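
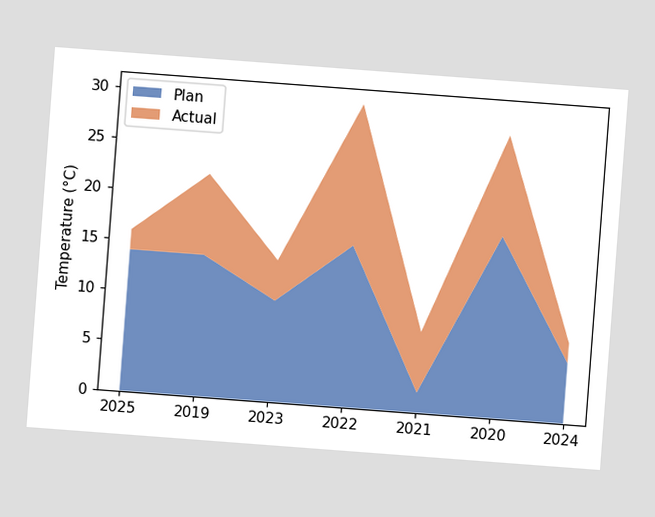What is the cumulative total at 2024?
8°C

The chart is tilted about 4° clockwise. The stacked total at 2024 reaches 8°C.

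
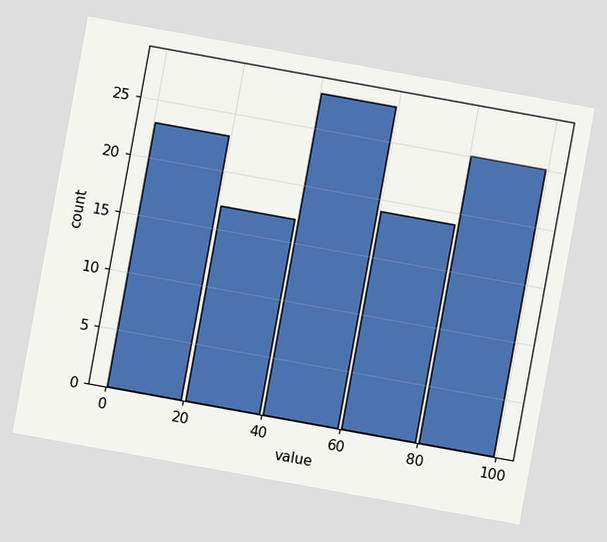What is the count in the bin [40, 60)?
28

The chart is tilted about 10° clockwise. The [40, 60) bin has height 28.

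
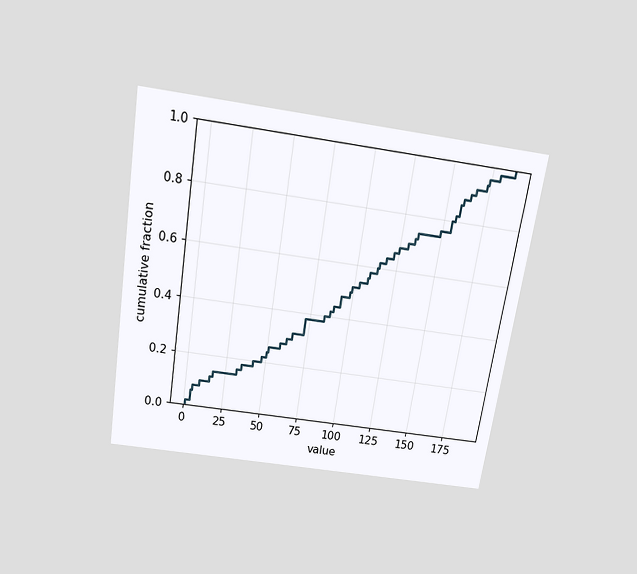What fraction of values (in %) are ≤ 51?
The chart is tilted about 9° clockwise and viewed slightly from above. At x=51 the ECDF step is at 26%.

26%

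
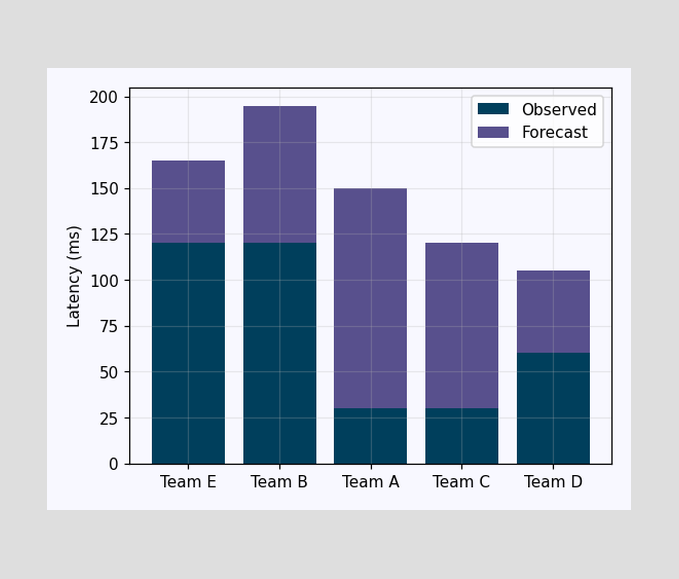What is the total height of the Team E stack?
The Team E stack's top reaches 165ms on the y-axis.

165ms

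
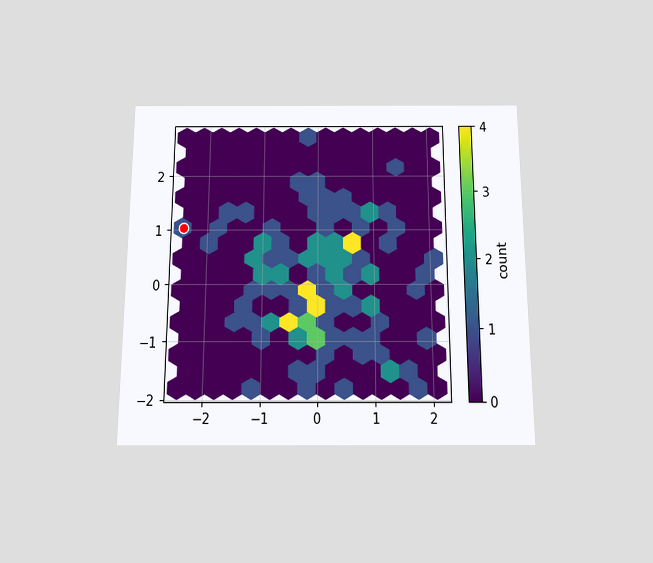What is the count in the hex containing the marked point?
The chart is viewed slightly from below. The marked hex reads 1 on the colorbar.

1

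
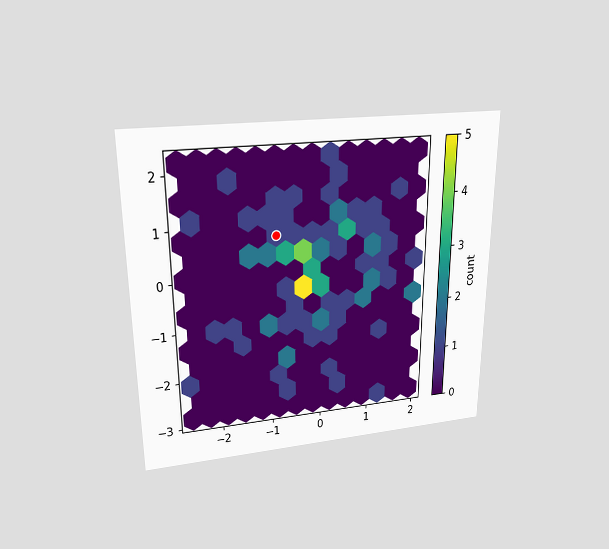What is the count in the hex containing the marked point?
The chart is viewed slightly from above. The marked hex reads 1 on the colorbar.

1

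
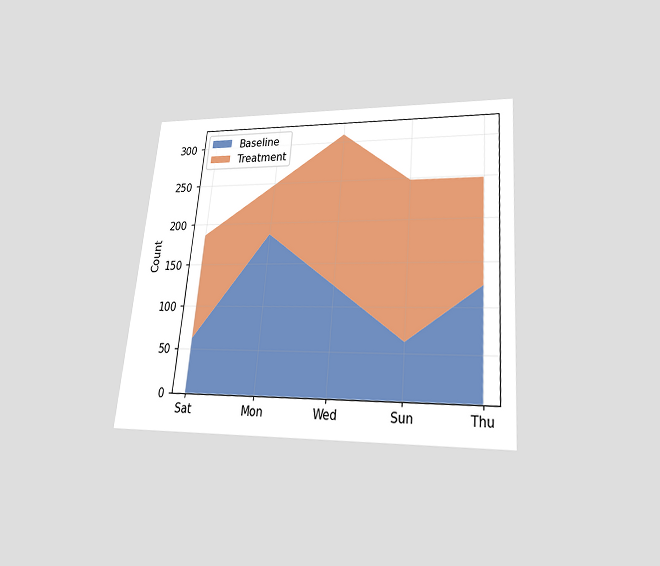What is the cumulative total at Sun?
The chart is tilted about 5° clockwise and viewed slightly from below. The stacked total at Sun reaches 248.

248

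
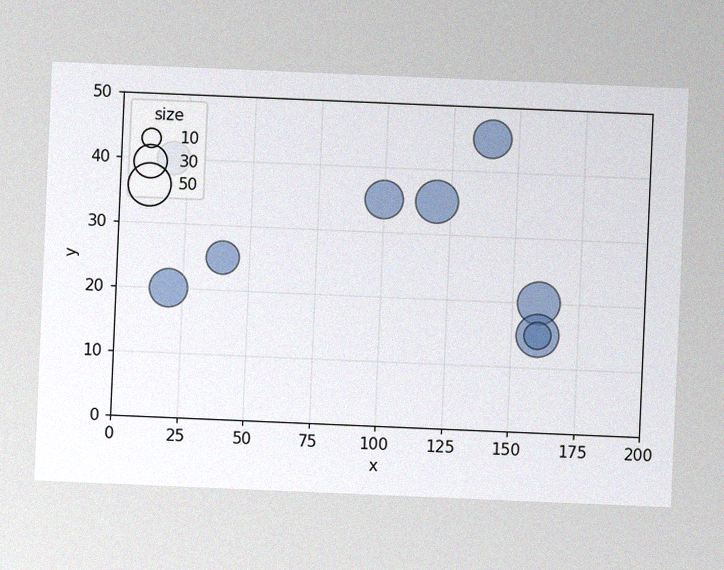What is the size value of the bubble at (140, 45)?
40

The chart is tilted about 2° clockwise, with some photo noise. Matching the bubble at (140, 45) against the size legend gives 40.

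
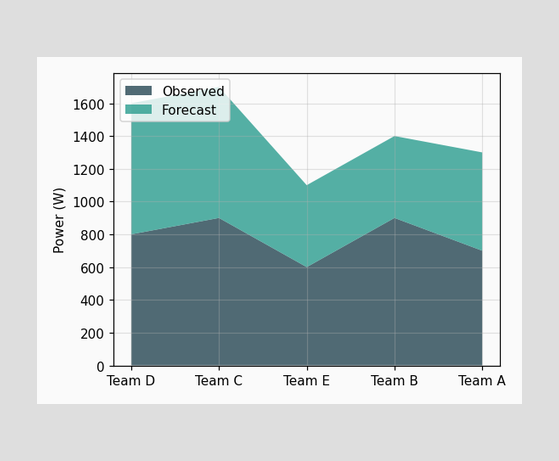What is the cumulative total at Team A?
1300W

The stacked total at Team A reaches 1300W.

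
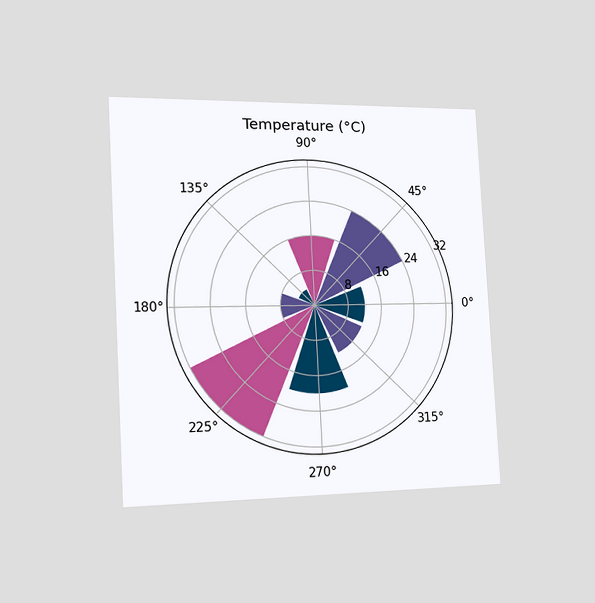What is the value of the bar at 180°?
8°C

The chart is tilted about 3° counter-clockwise and viewed slightly from the left. The bar at 180° reaches 8°C on the radial axis.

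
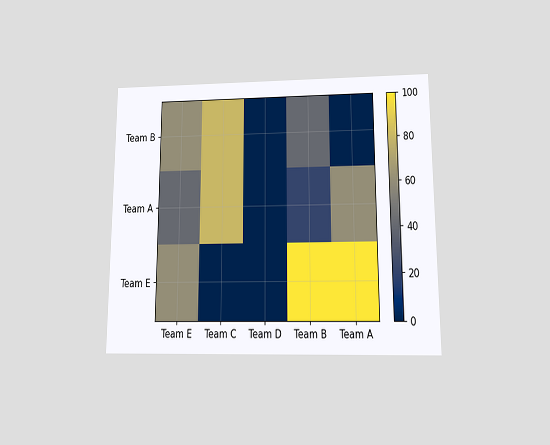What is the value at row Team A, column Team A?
60

The chart is viewed slightly from below. Matching cell (Team A, Team A) against the colorbar gives 60.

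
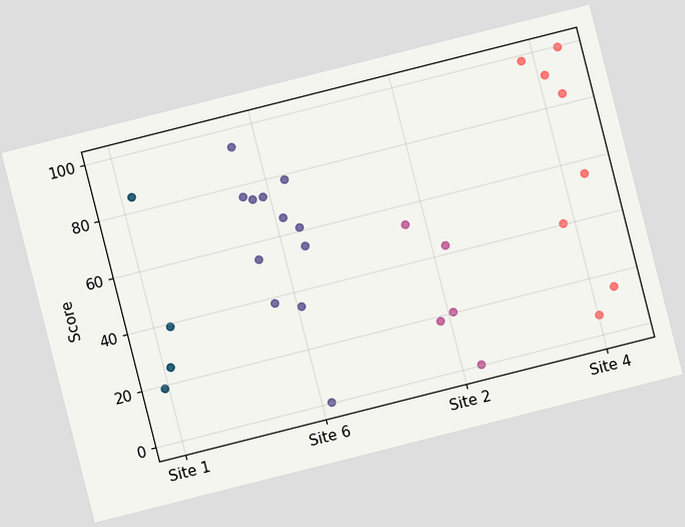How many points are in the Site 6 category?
12

The chart is tilted about 14° counter-clockwise. Counting the markers in the Site 6 column gives 12.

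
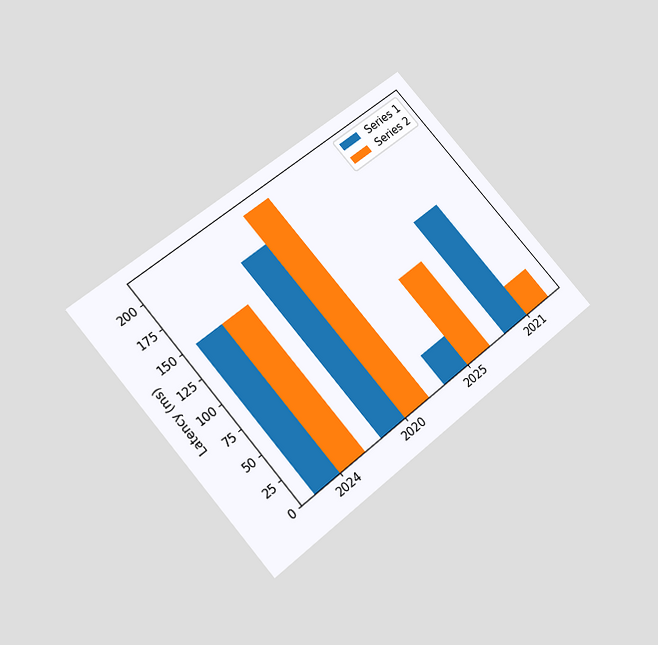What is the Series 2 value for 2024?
150ms

The chart is tilted about 40° counter-clockwise and viewed slightly from below. The Series 2 bar at 2024 reaches 150ms on the y-axis.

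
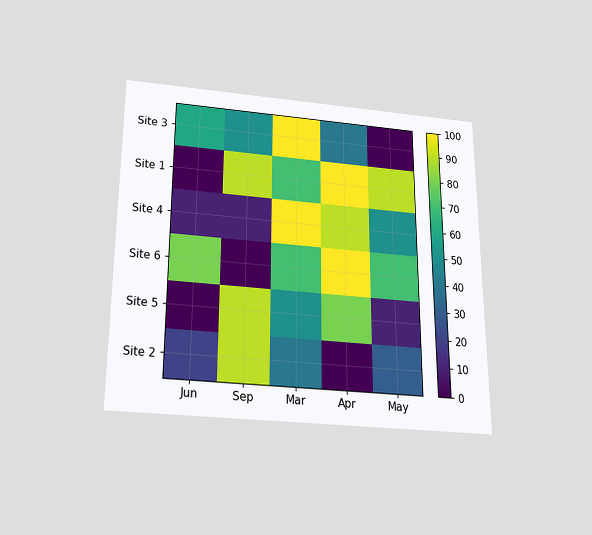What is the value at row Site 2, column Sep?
90

The chart is viewed slightly from below. Matching cell (Site 2, Sep) against the colorbar gives 90.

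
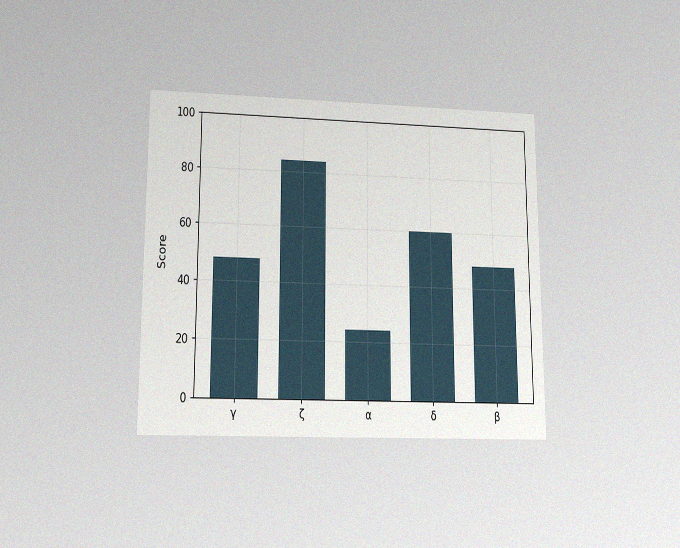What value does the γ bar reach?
The chart is viewed slightly from below, with some photo noise. Reading along the chart's y-axis, the γ bar reaches 48.

48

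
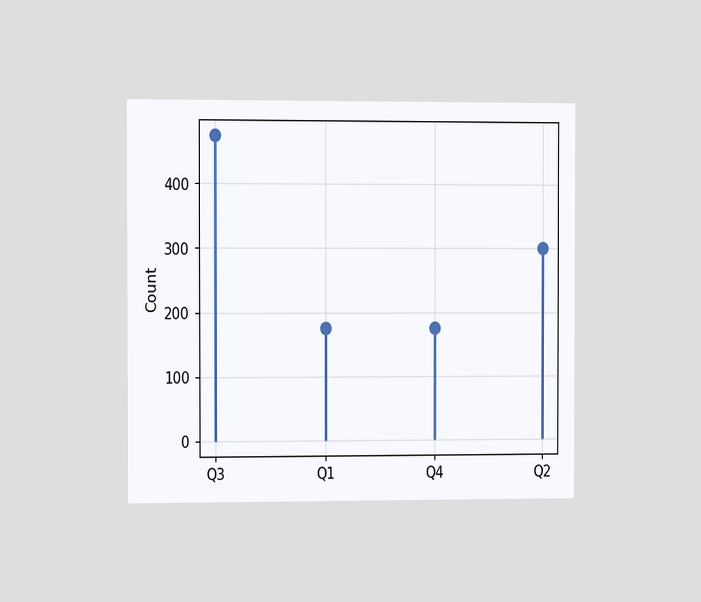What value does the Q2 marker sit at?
The chart is viewed slightly from the left. The Q2 marker sits at 300.

300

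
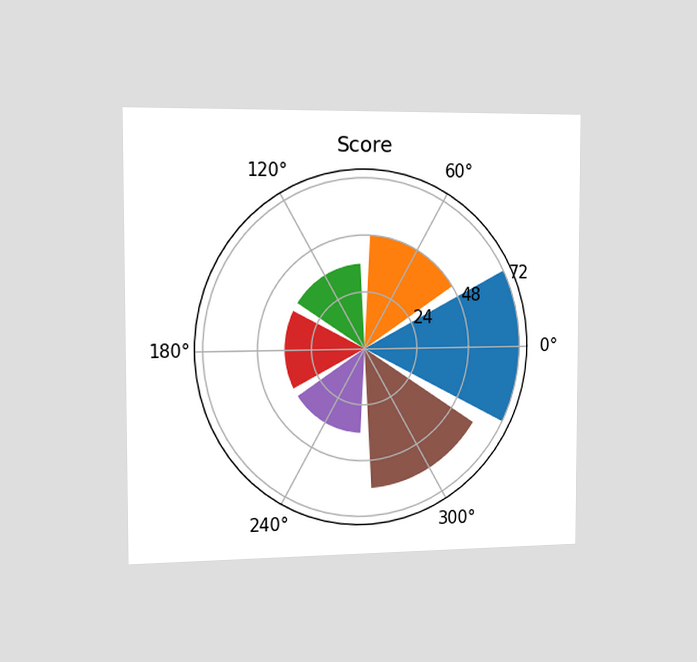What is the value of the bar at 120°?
The chart is viewed slightly from the left. The bar at 120° reaches 36 on the radial axis.

36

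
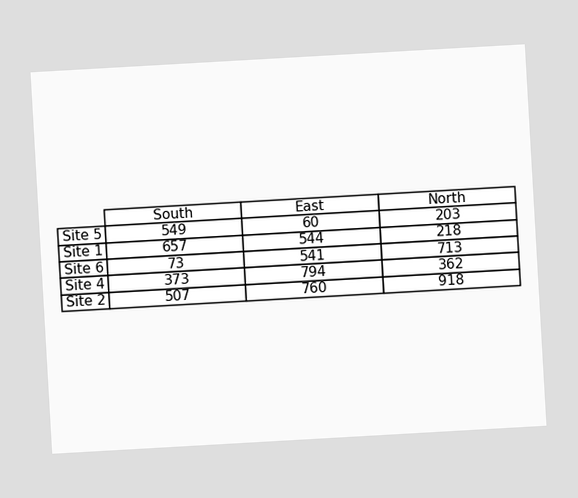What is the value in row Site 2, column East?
760

The chart is tilted about 3° counter-clockwise. The (Site 2, East) cell reads 760.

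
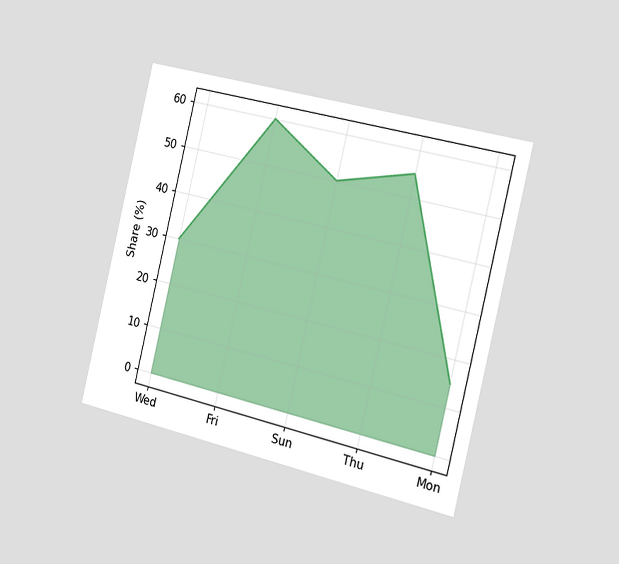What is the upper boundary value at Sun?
The chart is tilted about 13° clockwise and viewed slightly from the right. At Sun the upper boundary is at 50%.

50%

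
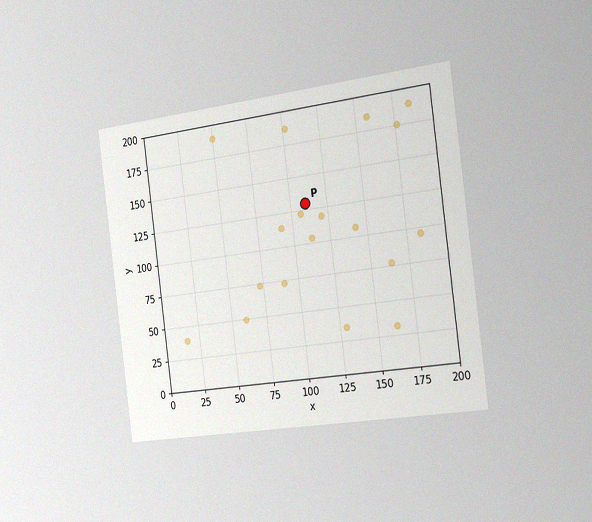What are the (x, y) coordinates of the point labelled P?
The chart is tilted about 7° counter-clockwise and viewed slightly from the right, with some photo noise. Following the gridlines from P to each axis, P sits at (110, 130).

(110, 130)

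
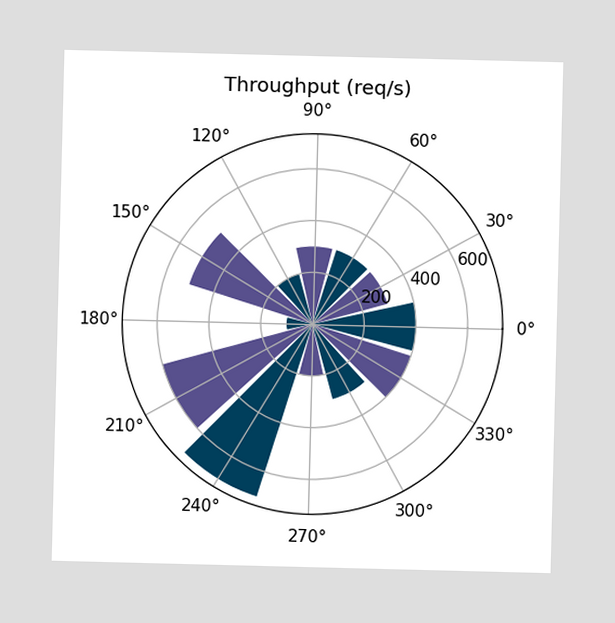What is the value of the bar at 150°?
The bar at 150° reaches 500req/s on the radial axis.

500req/s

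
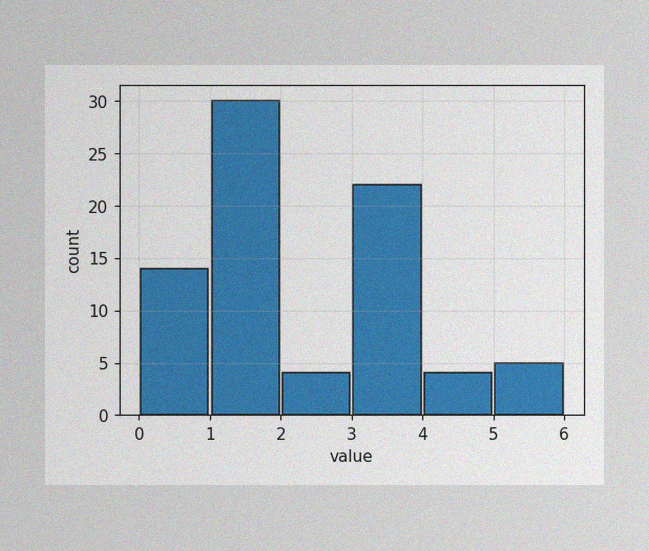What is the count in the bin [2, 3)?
The image has some photo noise and uneven lighting. The [2, 3) bin has height 4.

4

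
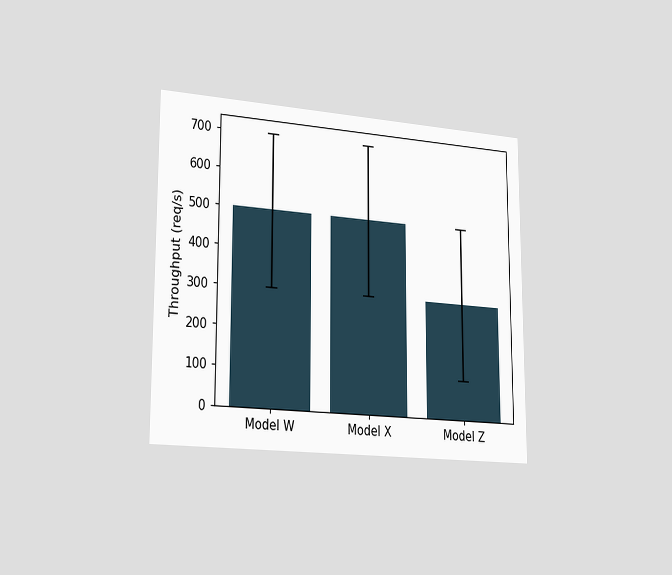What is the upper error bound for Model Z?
The chart is viewed slightly from the left. The Model Z bar's upper whisker reaches 500req/s.

500req/s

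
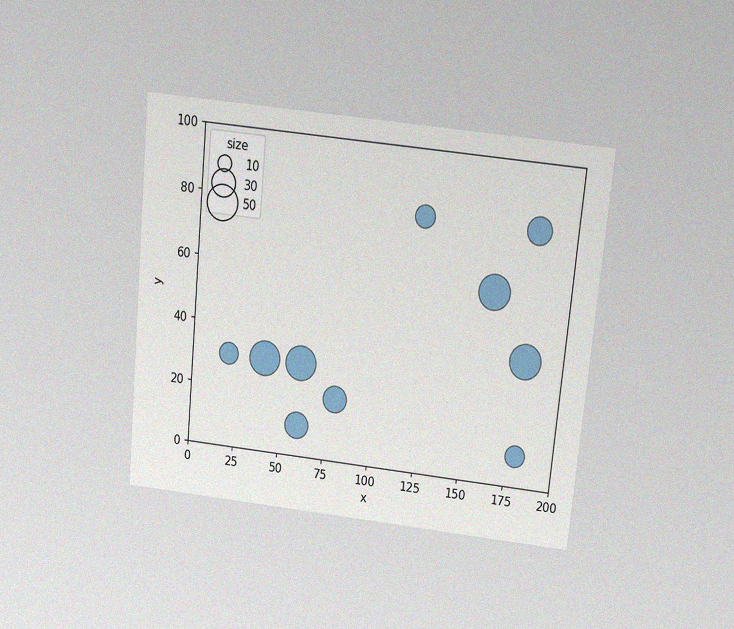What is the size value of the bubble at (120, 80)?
20

The chart is tilted about 5° clockwise and viewed slightly from above, with some photo noise. Matching the bubble at (120, 80) against the size legend gives 20.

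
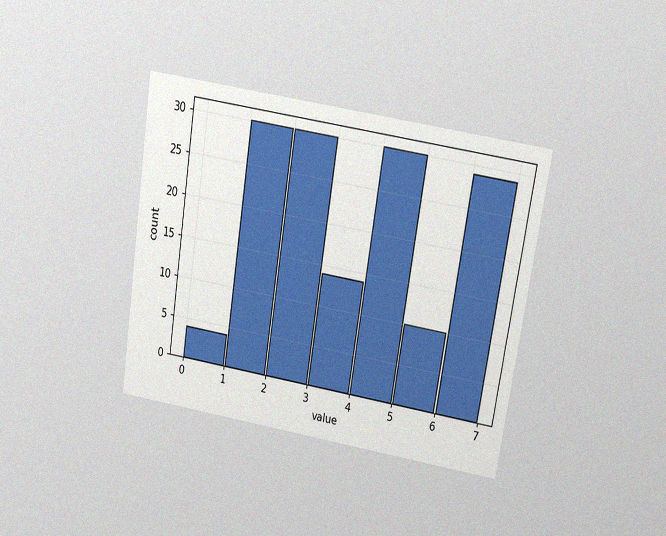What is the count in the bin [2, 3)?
The chart is tilted about 9° clockwise and viewed at a slight angle, with some photo noise. The [2, 3) bin has height 30.

30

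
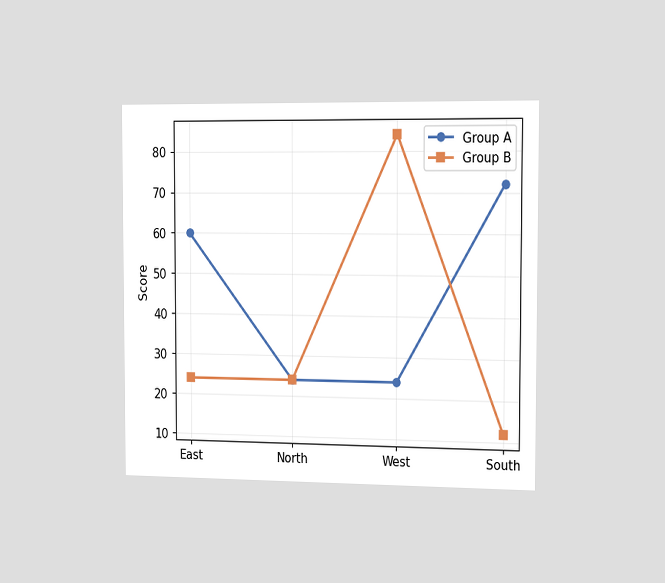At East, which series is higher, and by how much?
The chart is viewed slightly from the right. At East, Group A sits above the other line by 36.

Group A, by 36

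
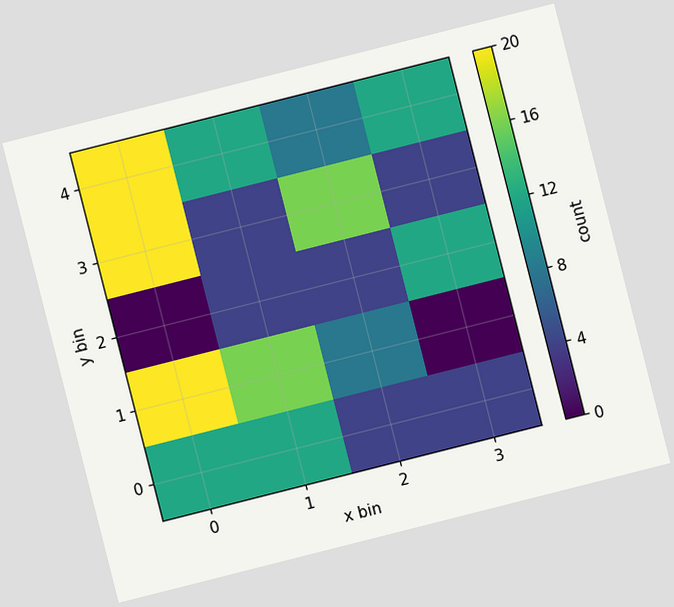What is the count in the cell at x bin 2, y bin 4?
The chart is tilted about 14° counter-clockwise. Matching the cell (2, 4) against the colorbar gives 8.

8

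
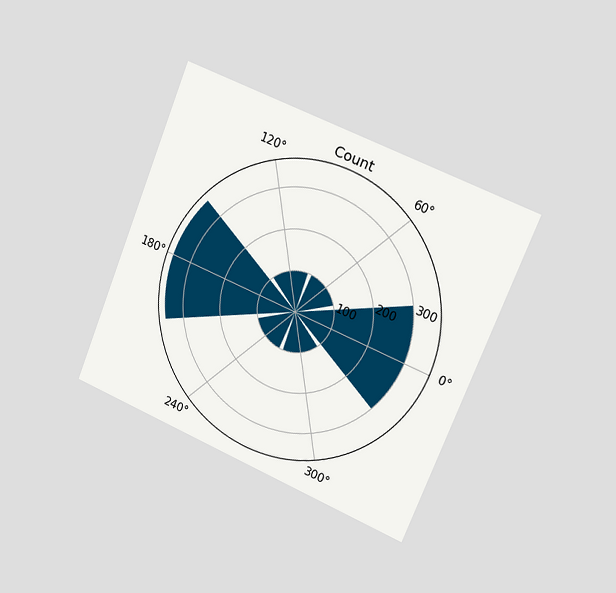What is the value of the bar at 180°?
The chart is tilted about 22° clockwise and viewed slightly from the right. The bar at 180° reaches 350 on the radial axis.

350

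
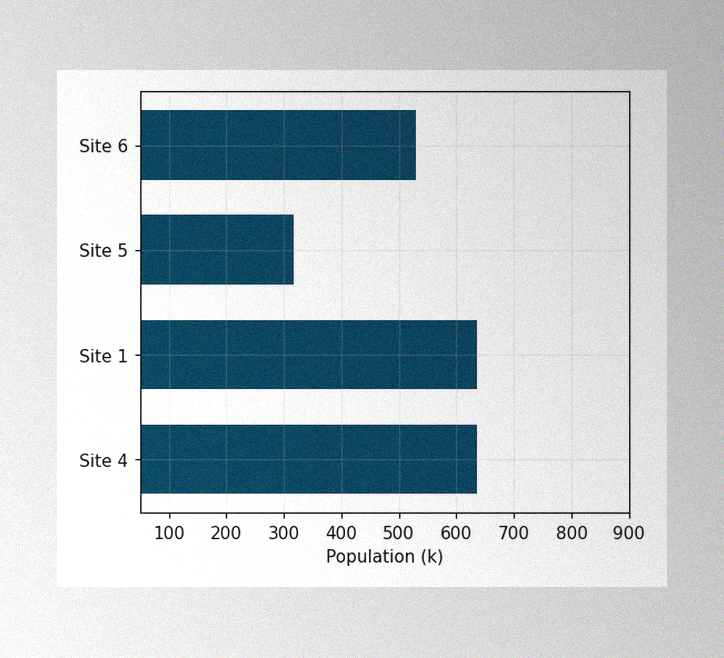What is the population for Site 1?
636k

The image has some photo noise and uneven lighting. Reading along the chart's x-axis, the Site 1 bar reaches 636k.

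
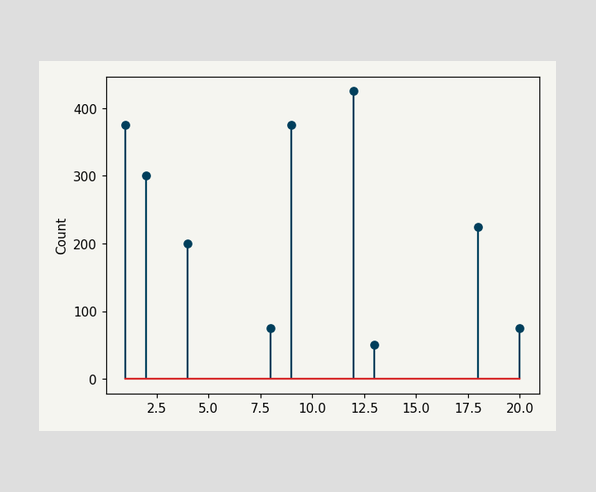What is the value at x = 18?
225

The stem at x=18 reaches 225.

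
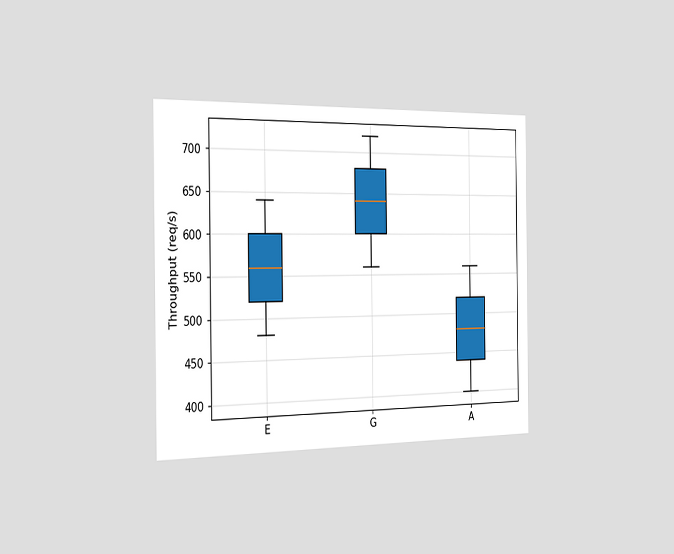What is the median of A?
480req/s

The chart is viewed slightly from the left. The median line in the A box sits at 480req/s.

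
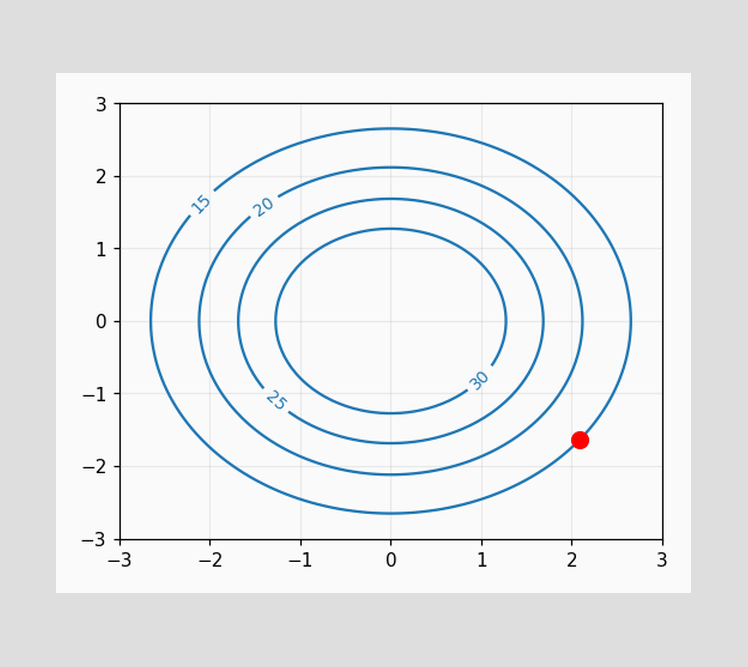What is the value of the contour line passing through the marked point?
15

The marked point sits on the contour labelled 15.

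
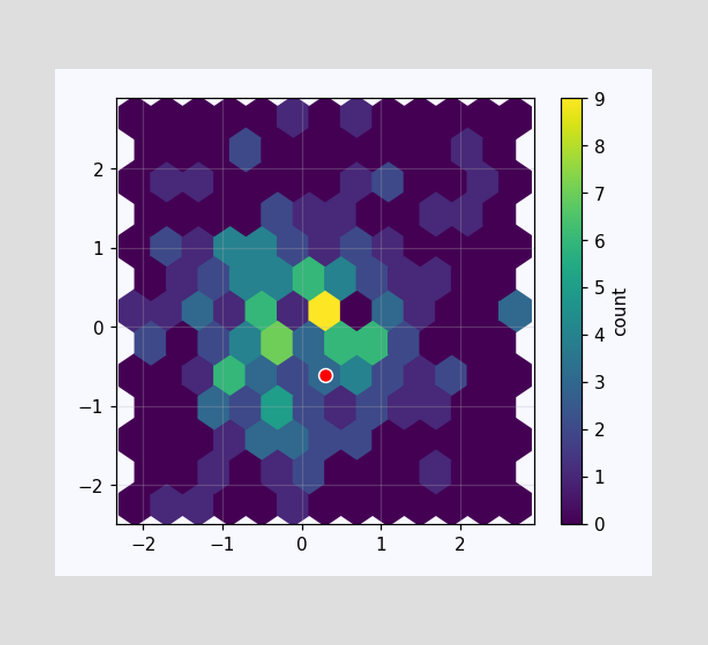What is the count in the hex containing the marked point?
The marked hex reads 3 on the colorbar.

3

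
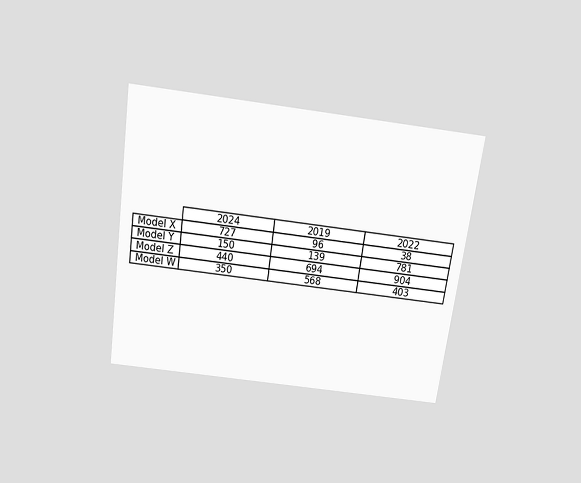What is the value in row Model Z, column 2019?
The chart is tilted about 8° clockwise and viewed slightly from above. The (Model Z, 2019) cell reads 694.

694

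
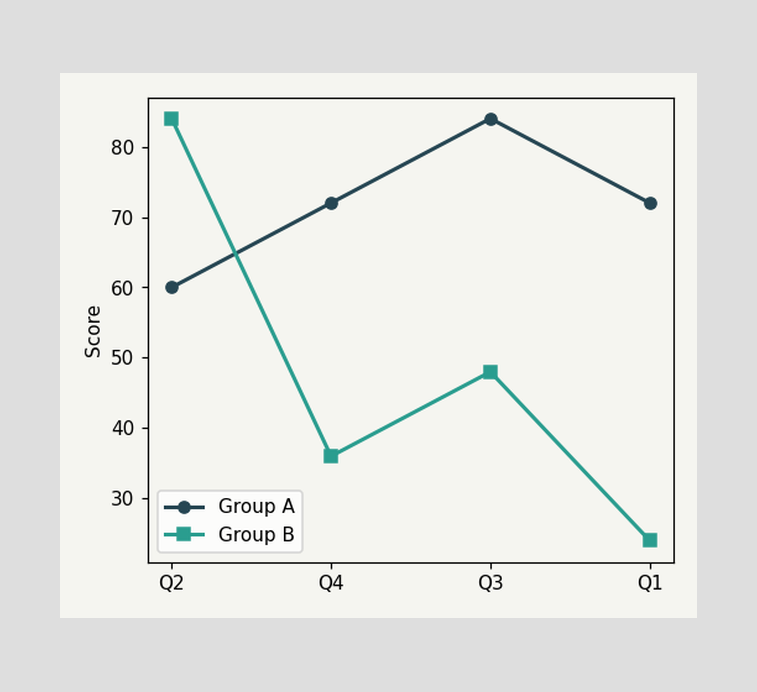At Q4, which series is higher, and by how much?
At Q4, Group A sits above the other line by 36.

Group A, by 36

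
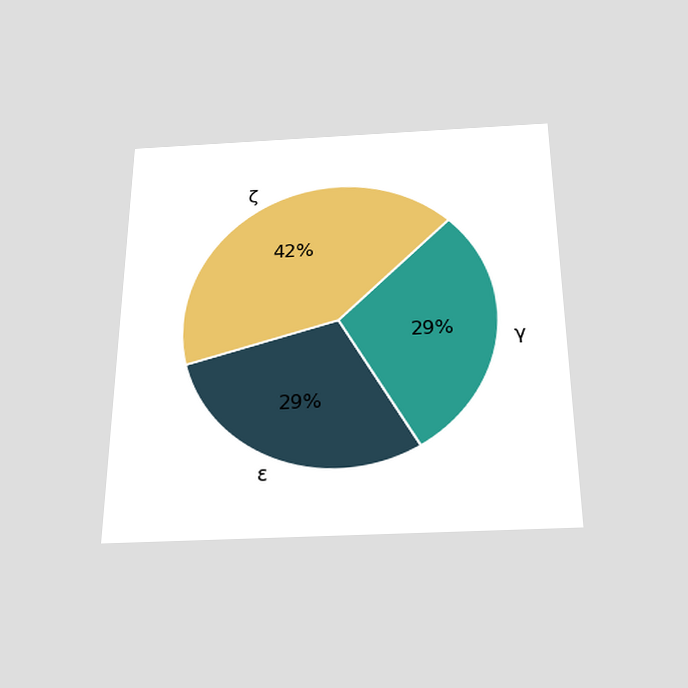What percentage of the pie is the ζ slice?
42%

The chart is viewed slightly from below. The ζ slice takes up 42% of the pie.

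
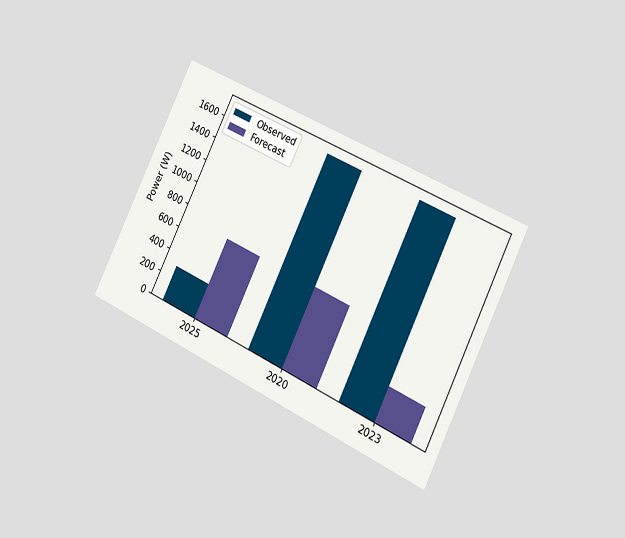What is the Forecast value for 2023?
The chart is tilted about 26° clockwise and viewed slightly from the right. The Forecast bar at 2023 reaches 300W on the y-axis.

300W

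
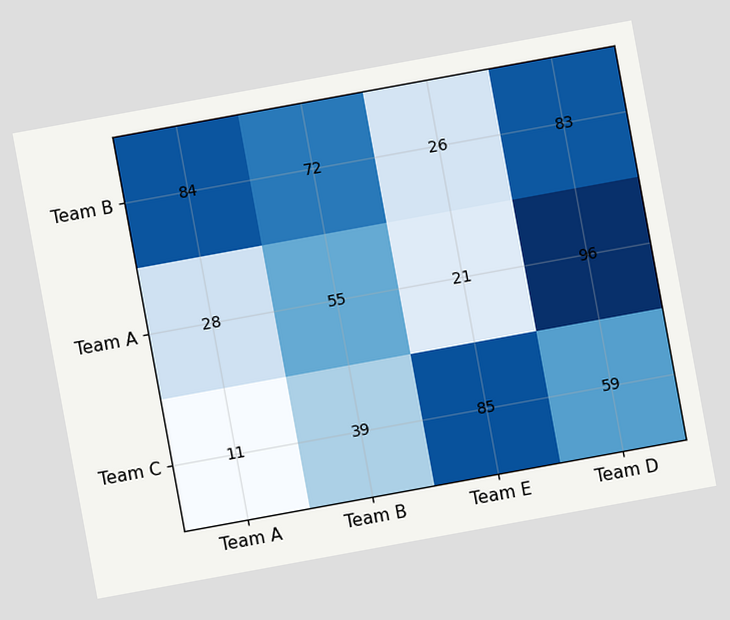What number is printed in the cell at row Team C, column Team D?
59

The chart is tilted about 10° counter-clockwise. The (Team C, Team D) cell reads 59.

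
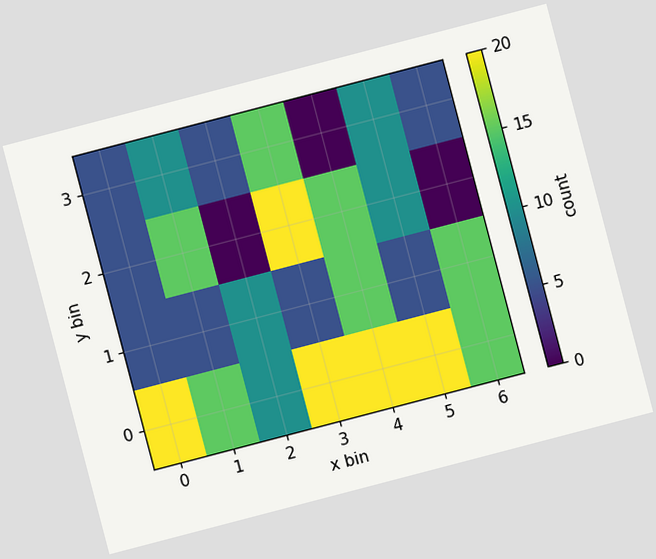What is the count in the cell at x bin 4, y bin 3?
The chart is tilted about 15° counter-clockwise. Matching the cell (4, 3) against the colorbar gives 0.

0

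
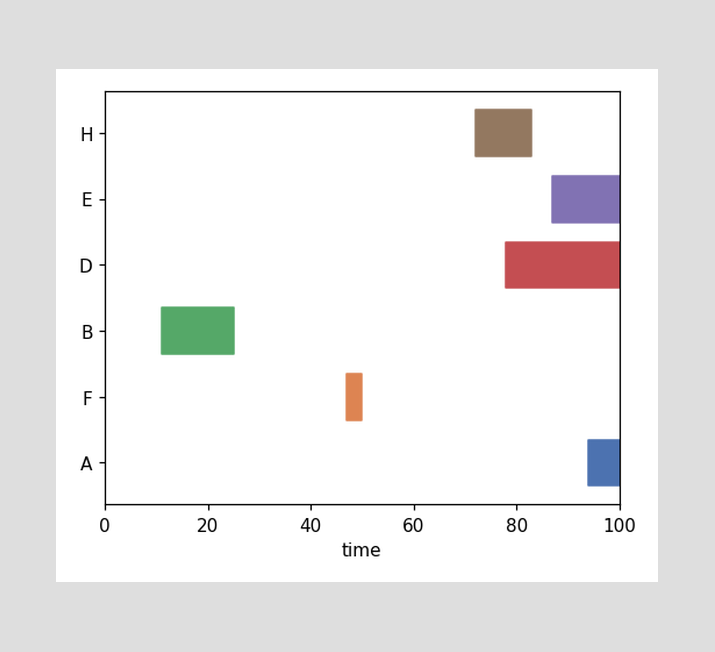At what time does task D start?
78

The D bar begins at t=78.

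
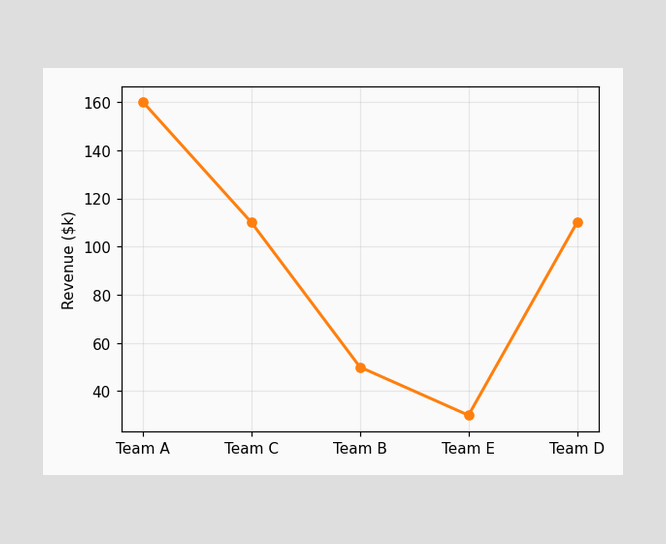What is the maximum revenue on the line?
$160k

The highest point is at Team A, and reading across to the y-axis gives $160k.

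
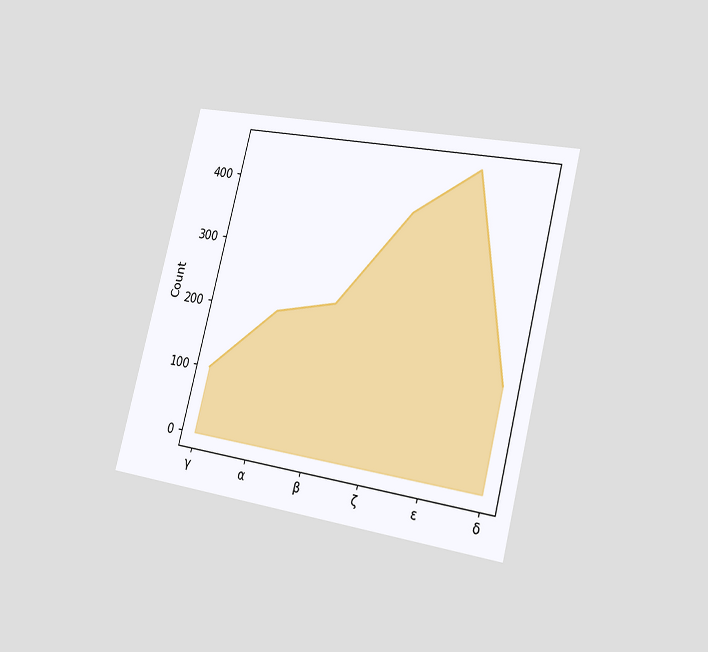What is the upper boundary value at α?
200

The chart is tilted about 14° clockwise and viewed slightly from the right. At α the upper boundary is at 200.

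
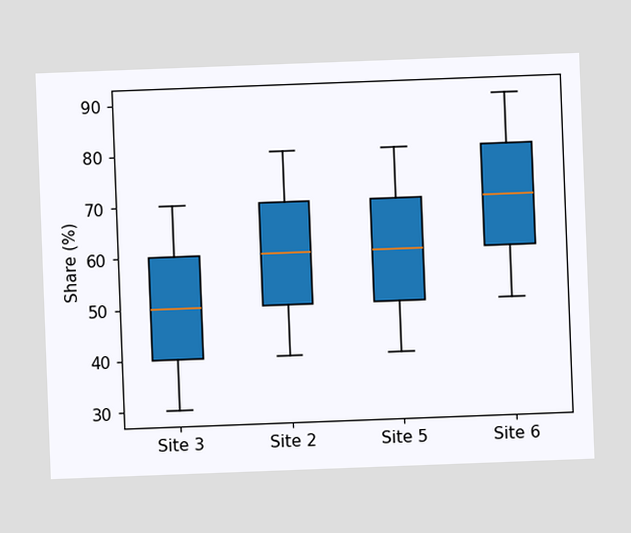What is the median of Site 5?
The chart is tilted about 2° counter-clockwise. The median line in the Site 5 box sits at 60%.

60%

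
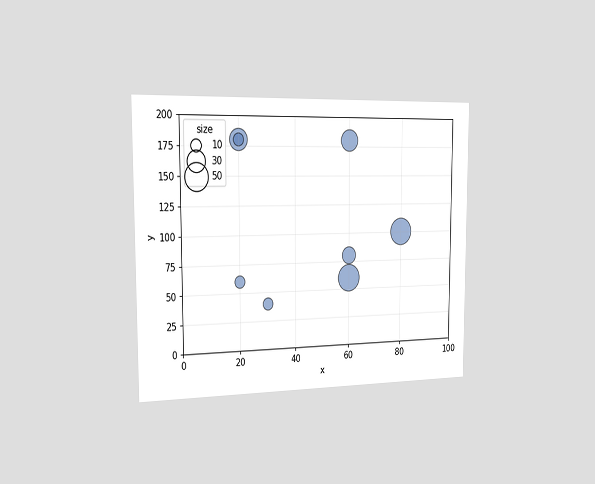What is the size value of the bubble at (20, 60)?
10

The chart is viewed slightly from the left. Matching the bubble at (20, 60) against the size legend gives 10.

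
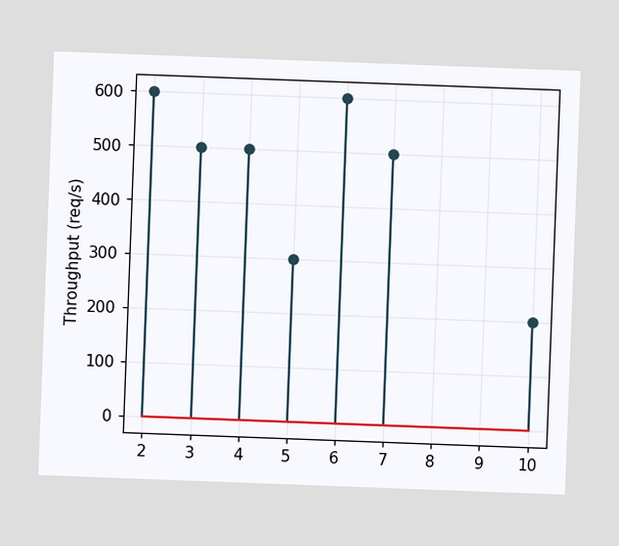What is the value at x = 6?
The chart is tilted about 2° clockwise. The stem at x=6 reaches 600req/s.

600req/s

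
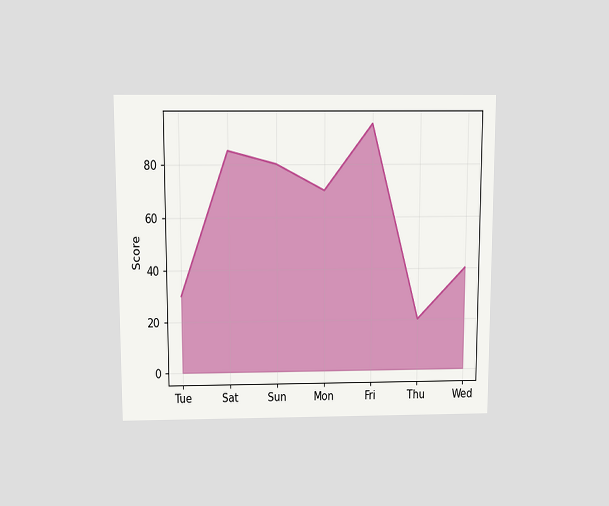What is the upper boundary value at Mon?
The chart is viewed slightly from above. At Mon the upper boundary is at 70.

70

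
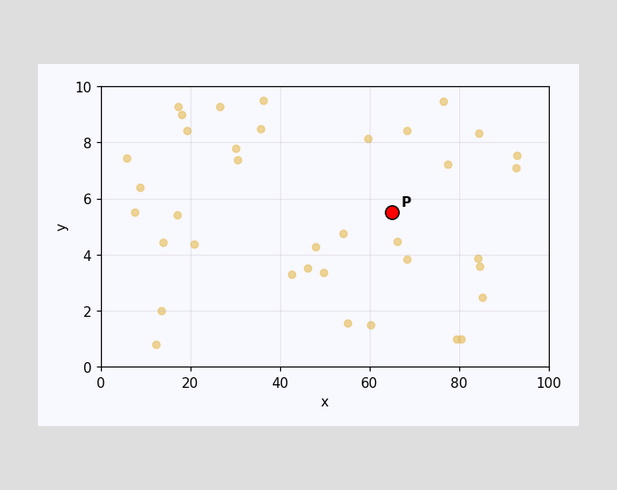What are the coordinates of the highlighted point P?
(65, 5.5)

Following the gridlines from P to each axis, P sits at (65, 5.5).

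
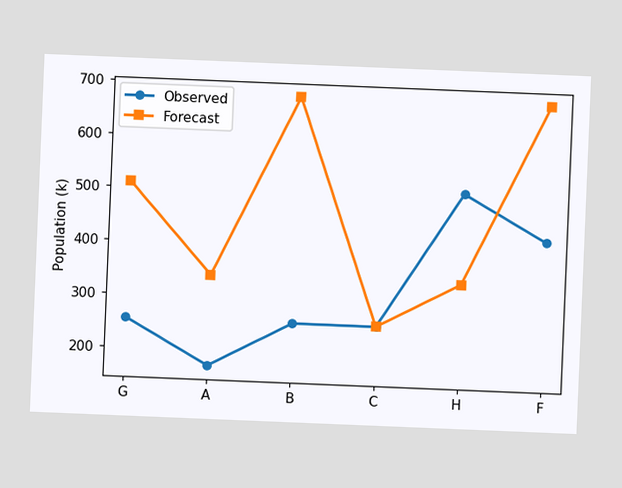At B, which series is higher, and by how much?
The chart is tilted about 2° clockwise. At B, Forecast sits above the other line by 425k.

Forecast, by 425k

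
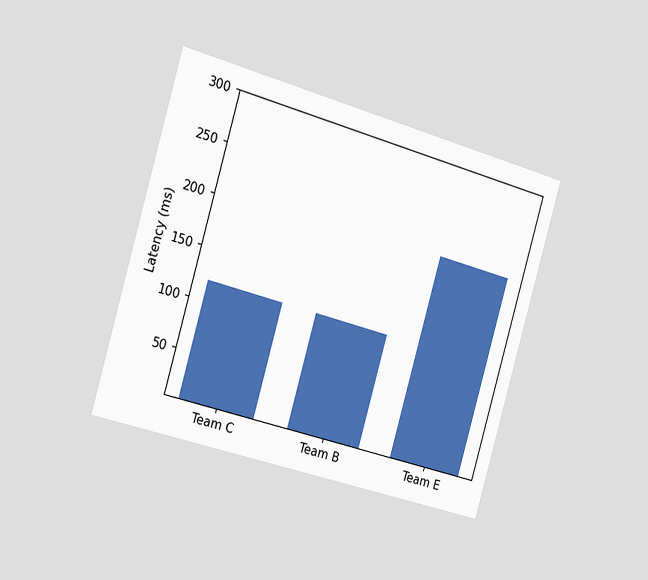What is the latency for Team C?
120ms

The chart is tilted about 16° clockwise and viewed slightly from the left. Reading along the chart's y-axis, the Team C bar reaches 120ms.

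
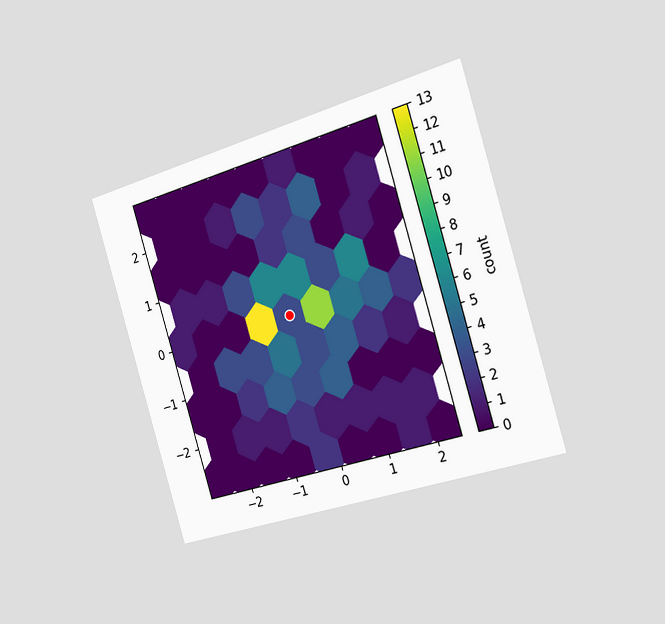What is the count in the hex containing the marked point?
3

The chart is tilted about 17° counter-clockwise and viewed slightly from the right. The marked hex reads 3 on the colorbar.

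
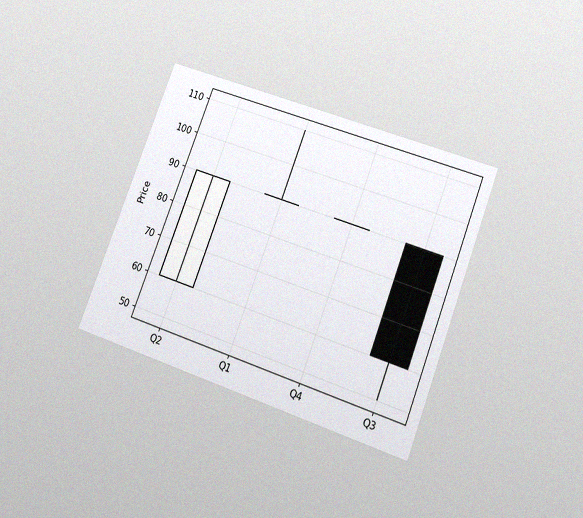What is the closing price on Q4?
The chart is tilted about 21° clockwise and viewed slightly from below, with some photo noise. The Q4 candle closes at 90.

90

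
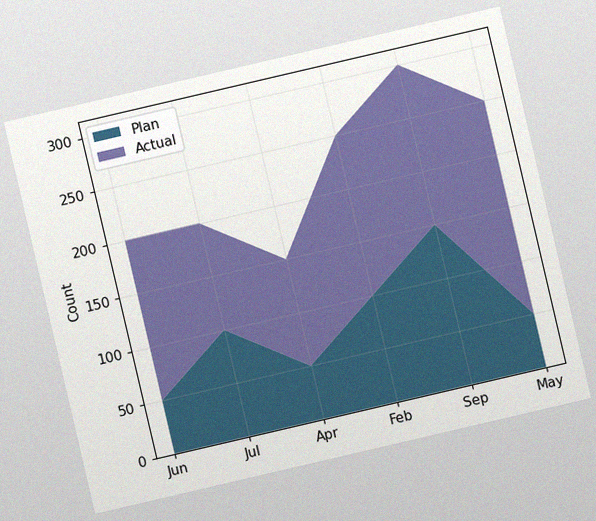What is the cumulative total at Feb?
The chart is tilted about 13° counter-clockwise, with some photo noise. The stacked total at Feb reaches 250.

250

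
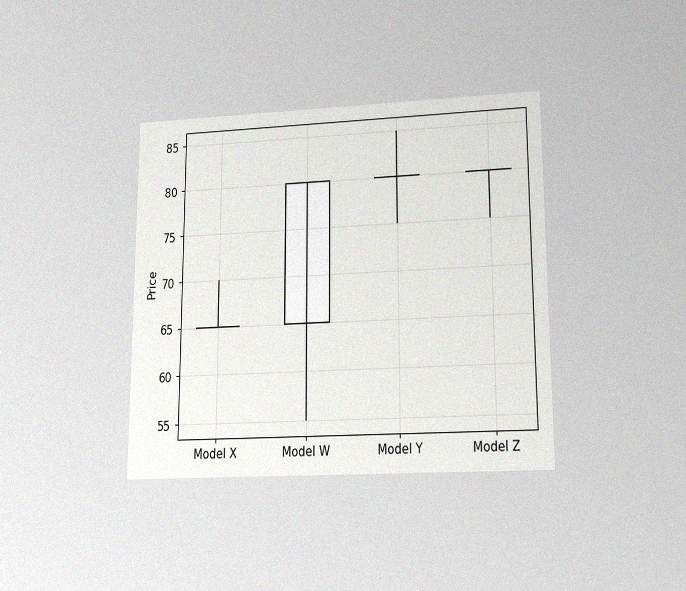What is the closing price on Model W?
The chart is viewed slightly from below, with some photo noise. The Model W candle closes at 80.

80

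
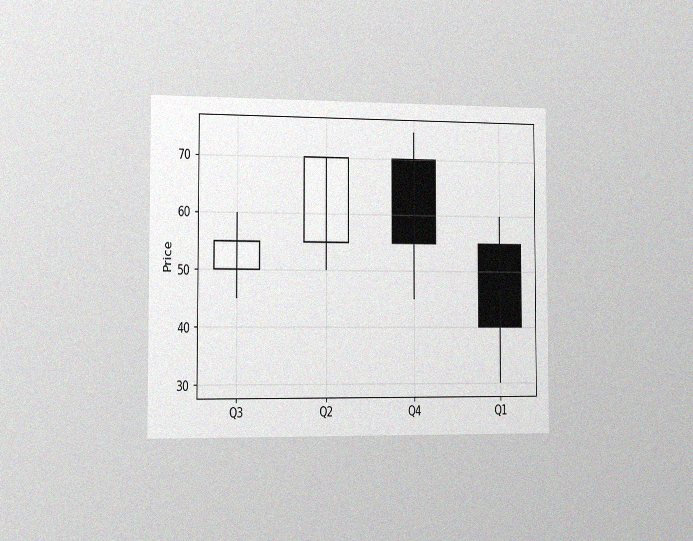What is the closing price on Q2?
The chart is viewed slightly from the left, with some photo noise. The Q2 candle closes at 70.

70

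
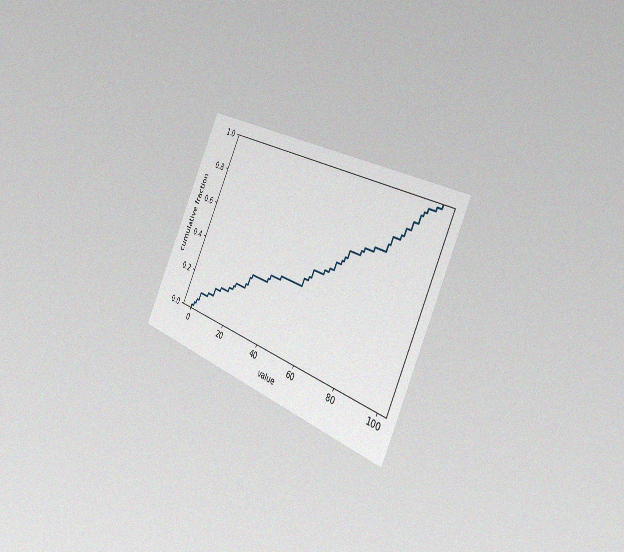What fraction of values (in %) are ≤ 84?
78%

The chart is tilted about 25° clockwise and viewed slightly from the right, with some photo noise. At x=84 the ECDF step is at 78%.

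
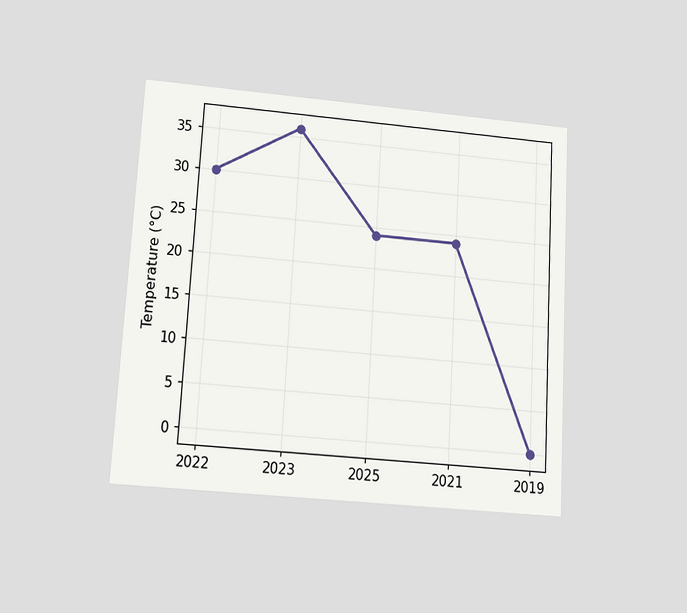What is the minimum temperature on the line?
0°C

The chart is tilted about 3° clockwise and viewed slightly from below. The lowest point is at 2019, and reading across to the y-axis gives 0°C.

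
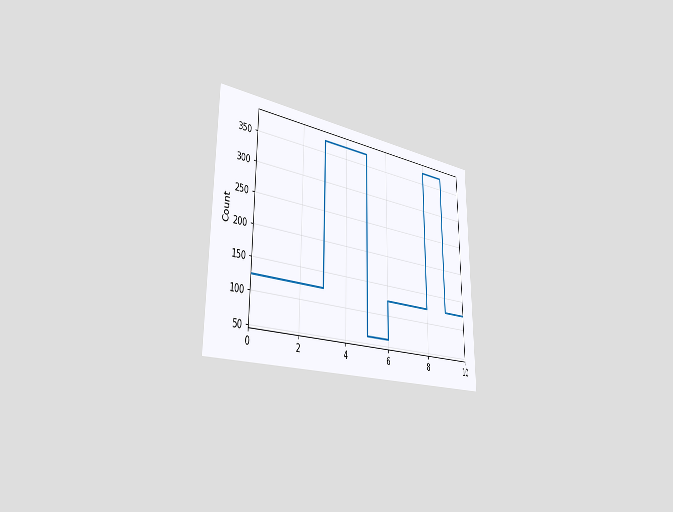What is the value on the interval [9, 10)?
The chart is viewed slightly from the left. On [9, 10) the step sits at 124.

124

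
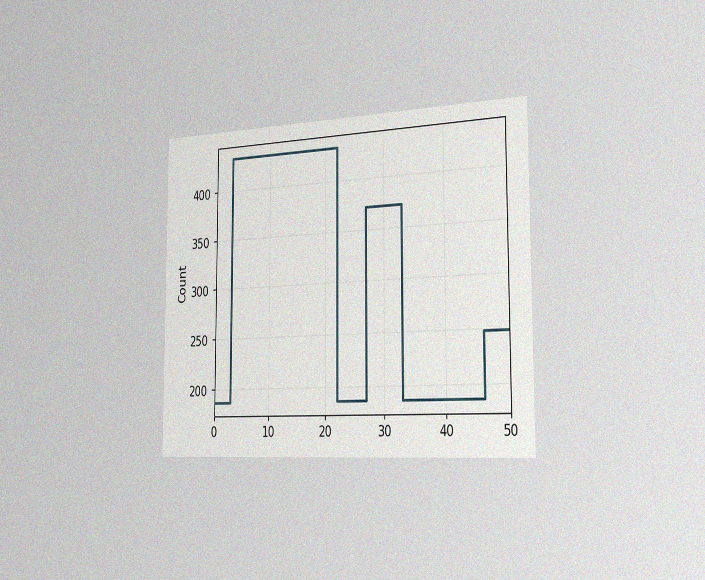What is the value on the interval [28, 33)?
The chart is viewed slightly from the right, with some photo noise. On [28, 33) the step sits at 372.

372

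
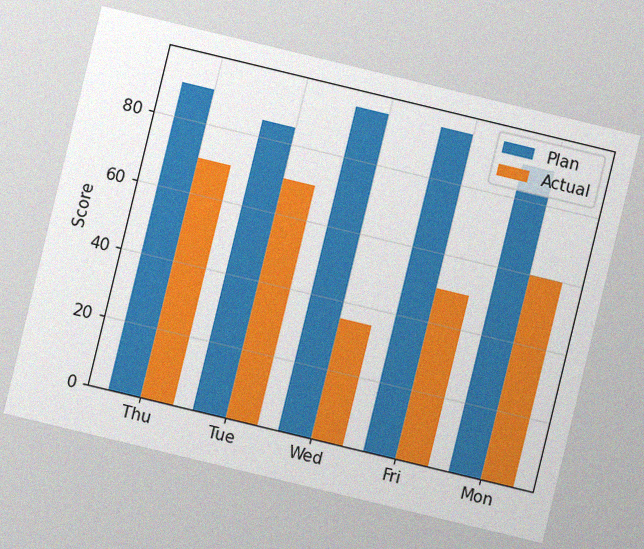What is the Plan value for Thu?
90

The chart is tilted about 14° clockwise, with some photo noise. The Plan bar at Thu reaches 90 on the y-axis.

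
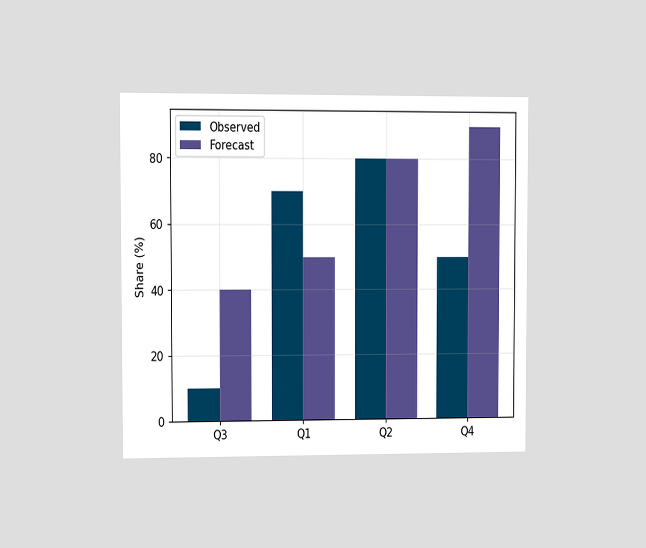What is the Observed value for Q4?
50%

The chart is viewed at a slight angle. The Observed bar at Q4 reaches 50% on the y-axis.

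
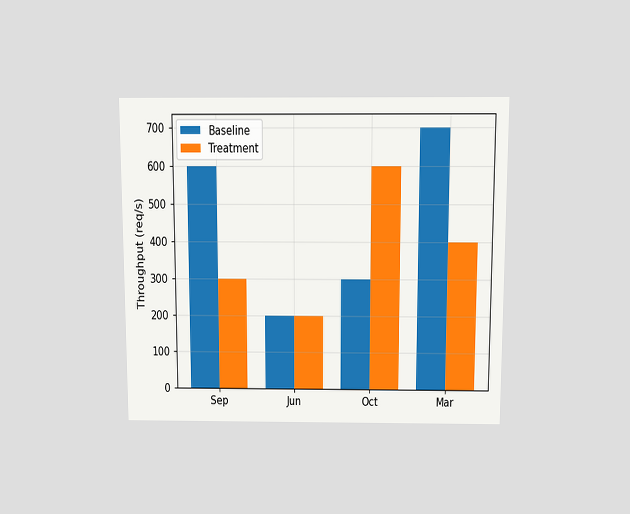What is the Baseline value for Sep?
600req/s

The chart is viewed slightly from above. The Baseline bar at Sep reaches 600req/s on the y-axis.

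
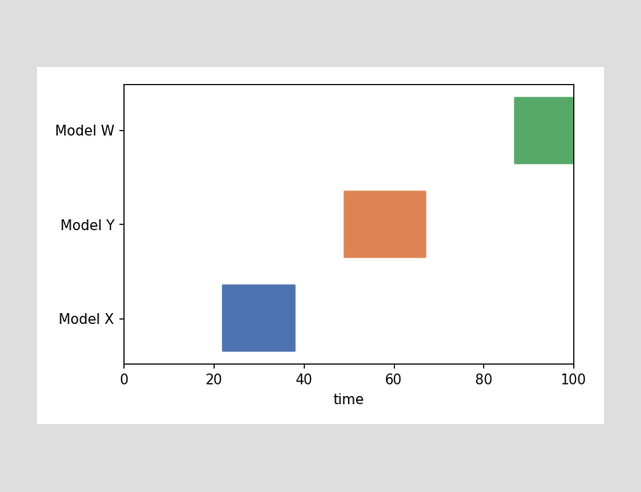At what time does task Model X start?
The Model X bar begins at t=22.

22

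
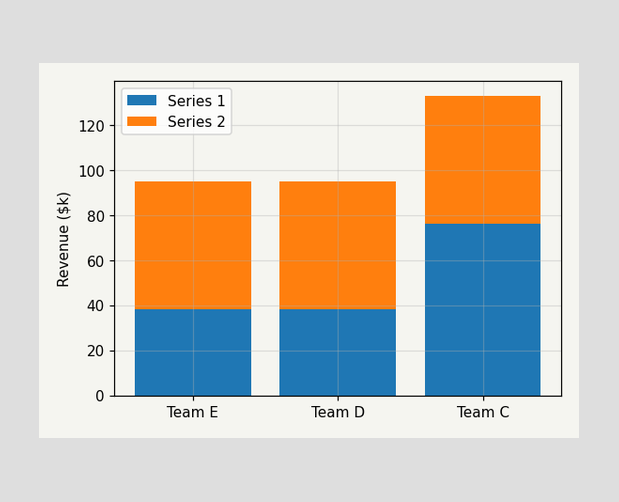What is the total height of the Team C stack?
$133k

The Team C stack's top reaches $133k on the y-axis.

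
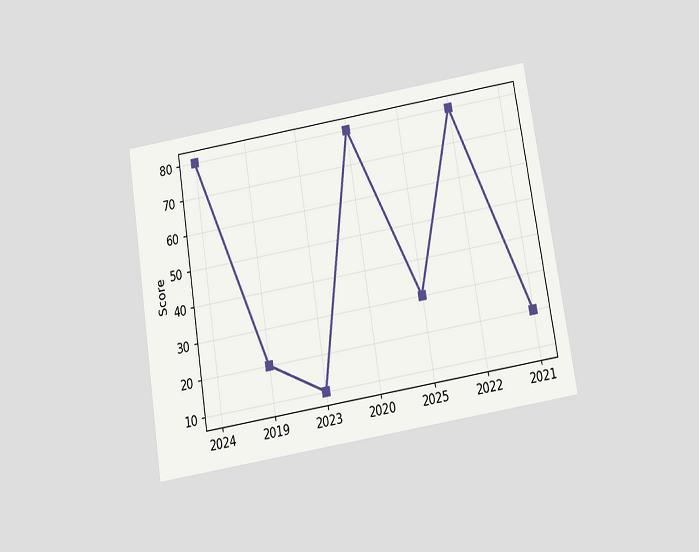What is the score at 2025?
30

The chart is tilted about 9° counter-clockwise and viewed slightly from below. At 2025, the line is at 30.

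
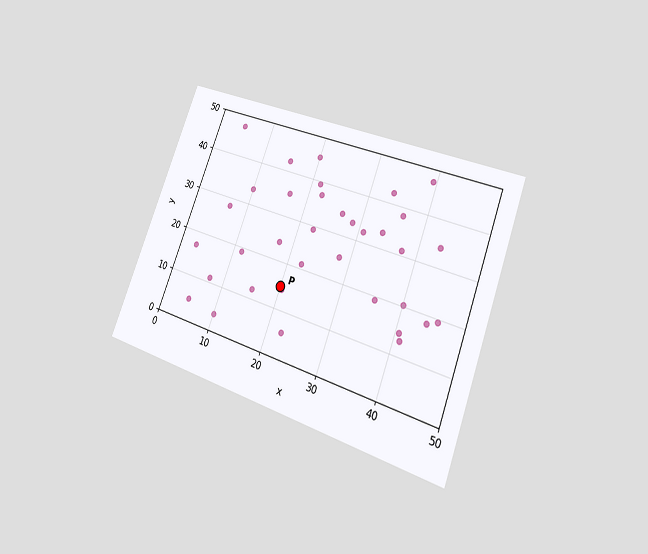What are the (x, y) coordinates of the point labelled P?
(20, 15)

The chart is tilted about 20° clockwise and viewed at a slight angle. Following the gridlines from P to each axis, P sits at (20, 15).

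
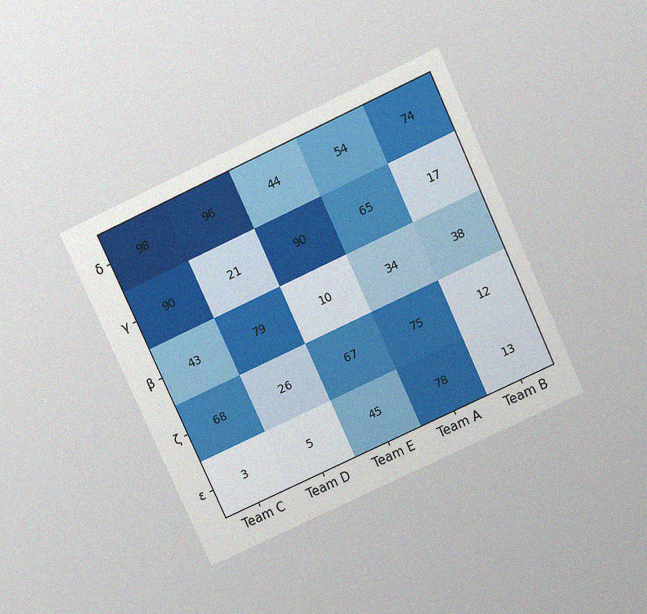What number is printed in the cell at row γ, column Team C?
90

The chart is tilted about 25° counter-clockwise and viewed slightly from above, with some photo noise. The (γ, Team C) cell reads 90.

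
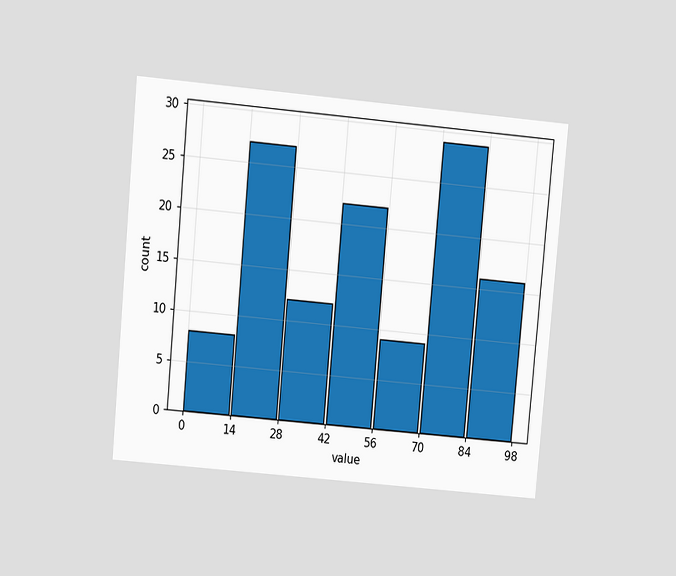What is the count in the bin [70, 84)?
29

The chart is tilted about 5° clockwise and viewed at a slight angle. The [70, 84) bin has height 29.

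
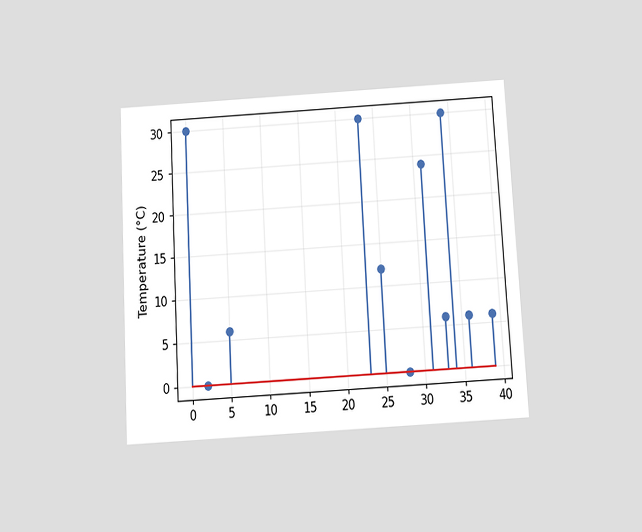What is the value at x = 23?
The chart is tilted about 3° counter-clockwise and viewed slightly from below. The stem at x=23 reaches 30°C.

30°C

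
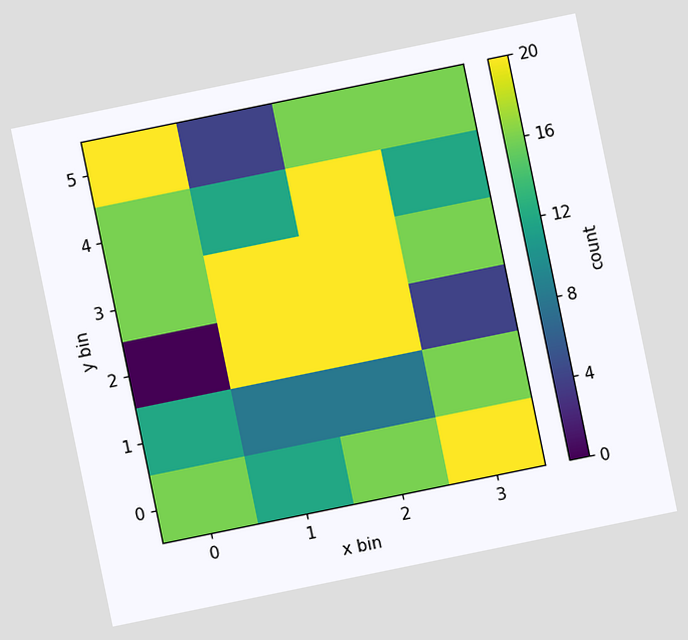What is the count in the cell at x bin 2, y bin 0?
The chart is tilted about 12° counter-clockwise. Matching the cell (2, 0) against the colorbar gives 16.

16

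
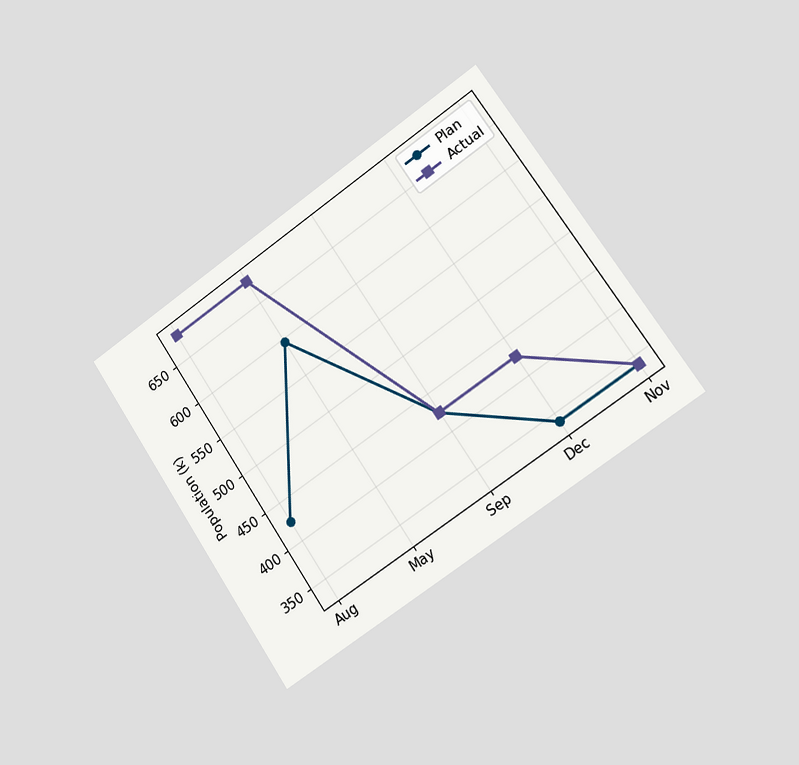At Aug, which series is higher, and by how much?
The chart is tilted about 34° counter-clockwise and viewed slightly from the right. At Aug, Actual sits above the other line by 255k.

Actual, by 255k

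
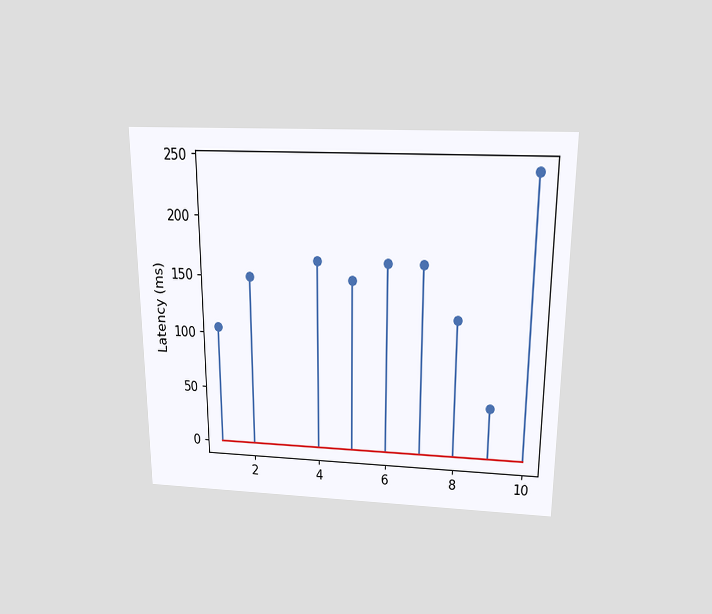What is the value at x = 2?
150ms

The chart is viewed slightly from above. The stem at x=2 reaches 150ms.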